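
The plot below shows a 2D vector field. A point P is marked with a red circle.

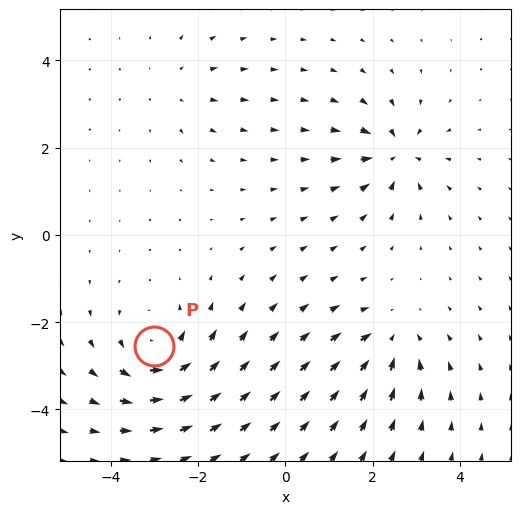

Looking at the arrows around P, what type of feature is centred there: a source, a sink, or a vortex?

At P (-3.0, -2.6) the arrows circulate counterclockwise. Divergence ≈0, curl about +5 — near-zero divergence with nonzero curl is a vortex.

vortex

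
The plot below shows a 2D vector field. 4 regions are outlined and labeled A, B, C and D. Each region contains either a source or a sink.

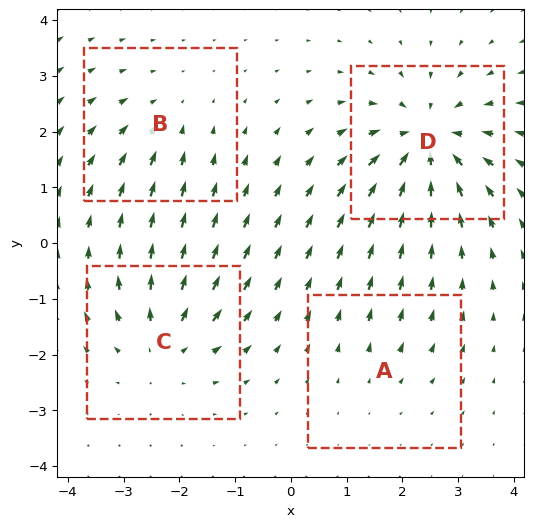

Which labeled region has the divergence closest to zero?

Divergence at each region's feature centre — A: about +2, B: about -3, C: about +5, D: about -7. Region A is closest to zero.

A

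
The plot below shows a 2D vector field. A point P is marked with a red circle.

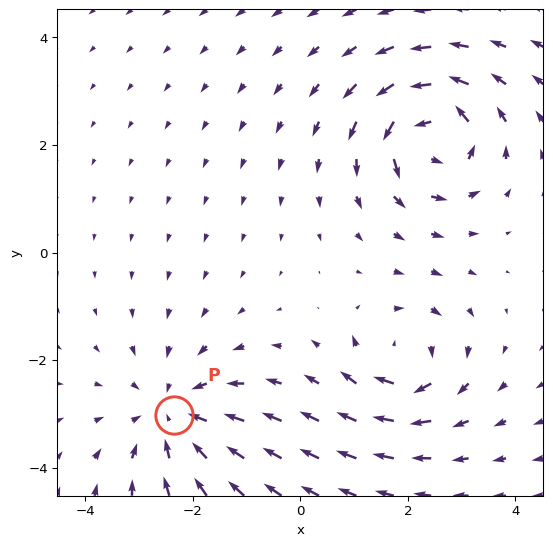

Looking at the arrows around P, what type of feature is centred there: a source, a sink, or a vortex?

At P (-2.4, -3.0) the arrows converge inward. Divergence about -4, curl ≈0 — negative divergence with near-zero curl is a sink.

sink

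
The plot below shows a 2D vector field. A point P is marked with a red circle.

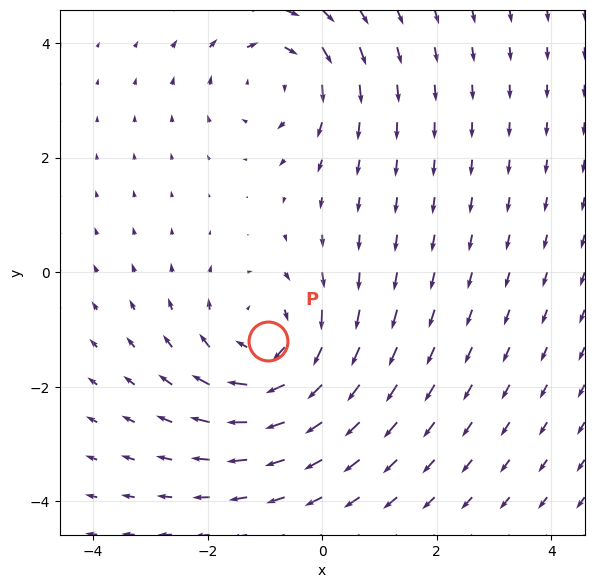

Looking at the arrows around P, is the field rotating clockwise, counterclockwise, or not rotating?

Near P at (-0.9, -1.2) the arrows circulate clockwise. The curl (z-component) there is about -4; negative curl means clockwise rotation.

clockwise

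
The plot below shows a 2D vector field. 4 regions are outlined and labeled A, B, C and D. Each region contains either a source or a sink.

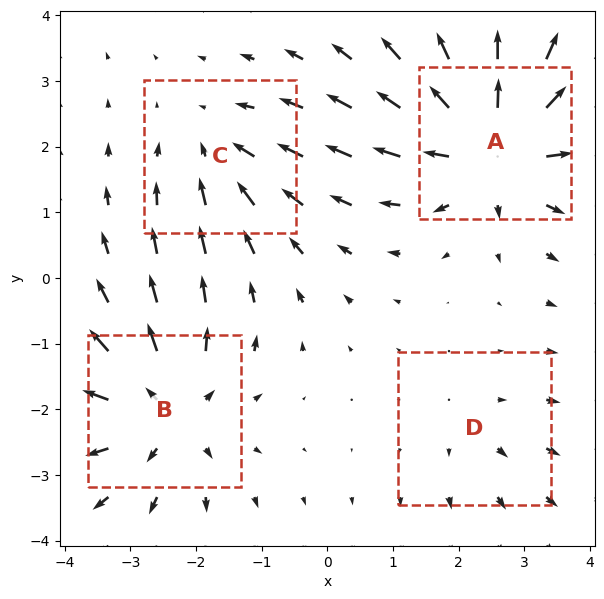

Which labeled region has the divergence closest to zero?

Divergence at each region's feature centre — A: about +6, B: about +5, C: about -3, D: about +2. Region D is closest to zero.

D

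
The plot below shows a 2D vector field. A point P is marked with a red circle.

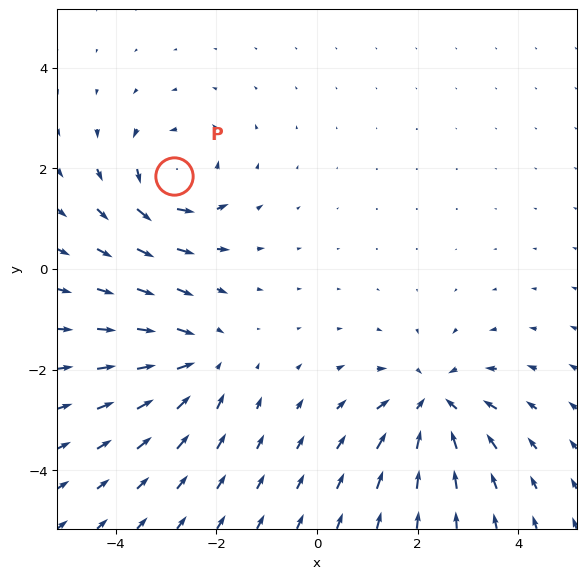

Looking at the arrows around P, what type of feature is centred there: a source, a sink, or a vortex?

At P (-2.8, 1.8) the arrows circulate counterclockwise. Divergence ≈0, curl about +5 — near-zero divergence with nonzero curl is a vortex.

vortex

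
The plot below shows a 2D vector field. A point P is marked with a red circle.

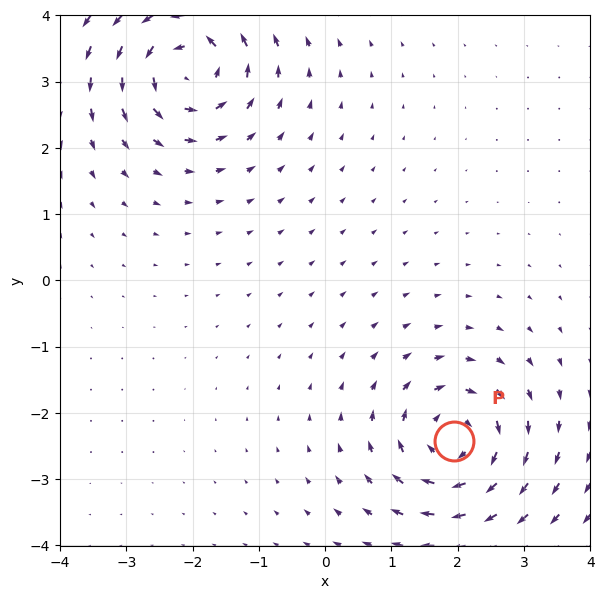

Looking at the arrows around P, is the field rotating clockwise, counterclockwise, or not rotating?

clockwise

Near P at (1.9, -2.4) the arrows circulate clockwise. The curl (z-component) there is about -5; negative curl means clockwise rotation.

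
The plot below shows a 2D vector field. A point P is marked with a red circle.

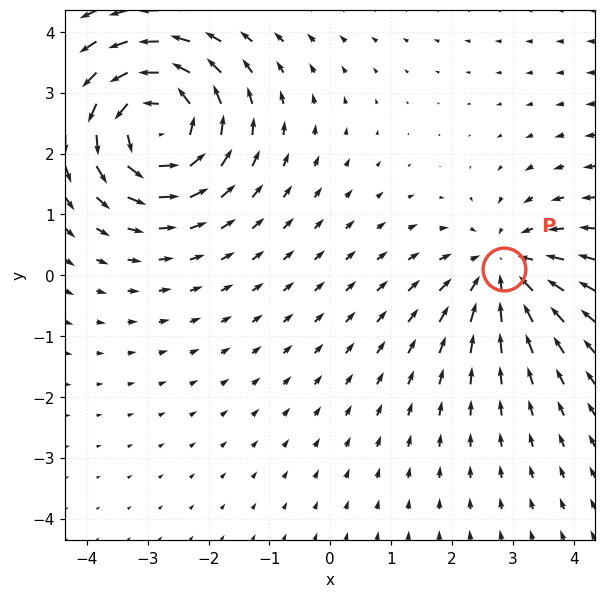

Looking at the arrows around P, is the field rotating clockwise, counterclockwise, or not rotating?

Near P at (2.9, 0.1) the arrows show no circulation. The curl there is ≈0.

not rotating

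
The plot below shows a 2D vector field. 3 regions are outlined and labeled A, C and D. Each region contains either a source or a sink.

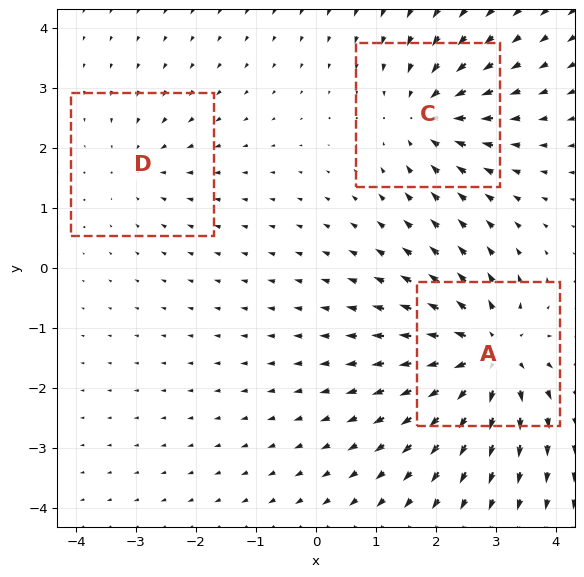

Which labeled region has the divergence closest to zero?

Divergence at each region's feature centre — A: about +5, C: about -4, D: about -2. Region D is closest to zero.

D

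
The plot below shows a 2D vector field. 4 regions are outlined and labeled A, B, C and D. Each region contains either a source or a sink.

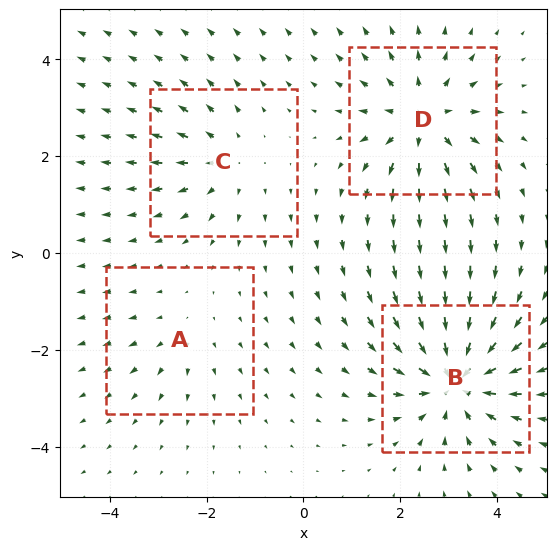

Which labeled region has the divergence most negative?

Divergence at each region's feature centre — A: about +2, B: about -6, C: about +3, D: about +5. Region B is most negative.

B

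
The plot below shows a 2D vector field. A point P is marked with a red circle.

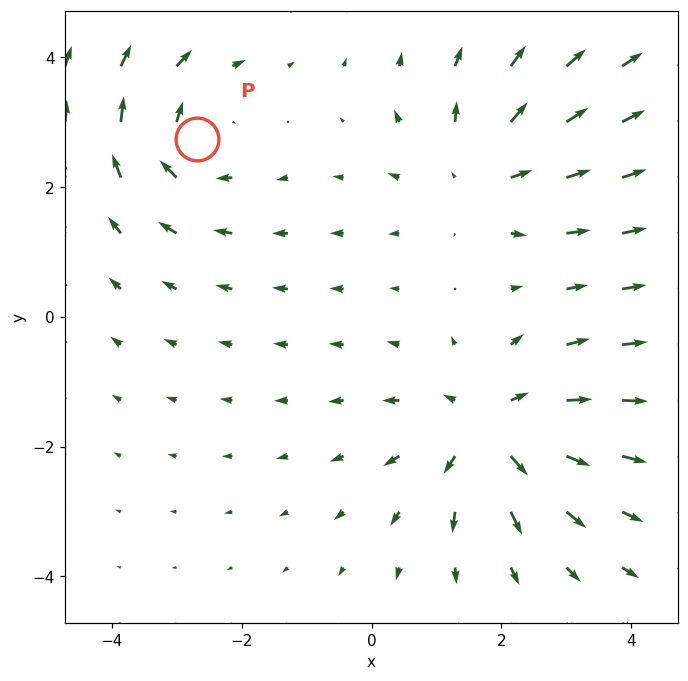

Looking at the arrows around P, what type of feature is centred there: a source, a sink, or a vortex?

At P (-2.7, 2.7) the arrows circulate clockwise. Divergence ≈0, curl about -3 — near-zero divergence with nonzero curl is a vortex.

vortex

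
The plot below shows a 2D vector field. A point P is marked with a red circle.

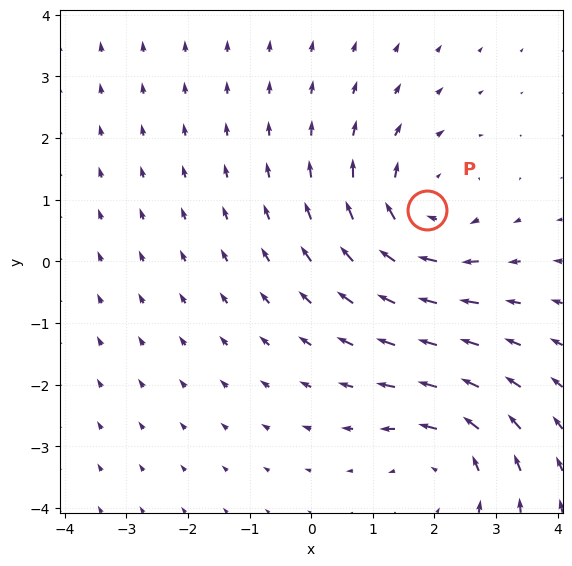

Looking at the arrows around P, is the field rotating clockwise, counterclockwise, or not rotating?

Near P at (1.9, 0.8) the arrows circulate clockwise. The curl (z-component) there is about -3; negative curl means clockwise rotation.

clockwise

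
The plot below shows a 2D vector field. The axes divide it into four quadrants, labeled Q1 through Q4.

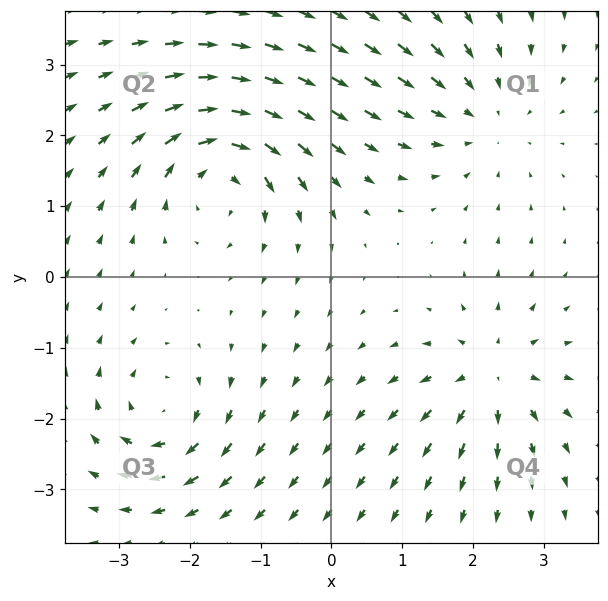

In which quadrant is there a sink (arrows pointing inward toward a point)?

The sink sits at approximately (2.1, 2.3), which lies in quadrant Q1. The divergence there is about -4, negative as expected for a sink.

Q1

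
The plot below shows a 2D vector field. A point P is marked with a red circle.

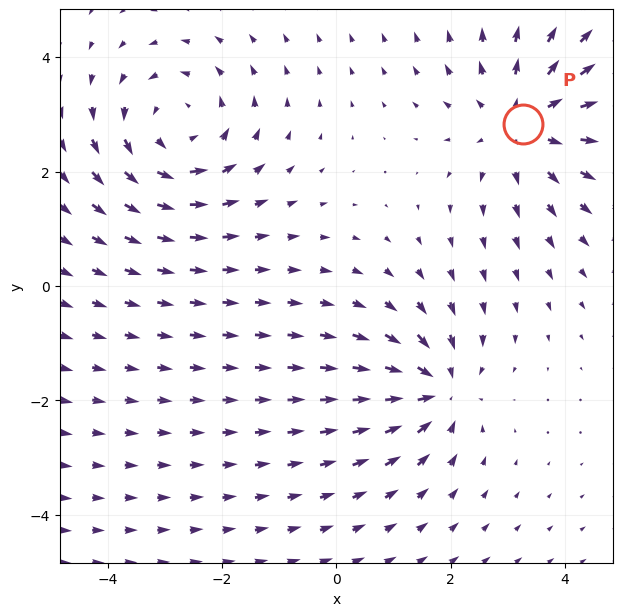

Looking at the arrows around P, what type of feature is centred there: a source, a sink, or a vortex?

source

At P (3.3, 2.8) the arrows spread outward. Divergence about +4, curl ≈0 — positive divergence with near-zero curl is a source.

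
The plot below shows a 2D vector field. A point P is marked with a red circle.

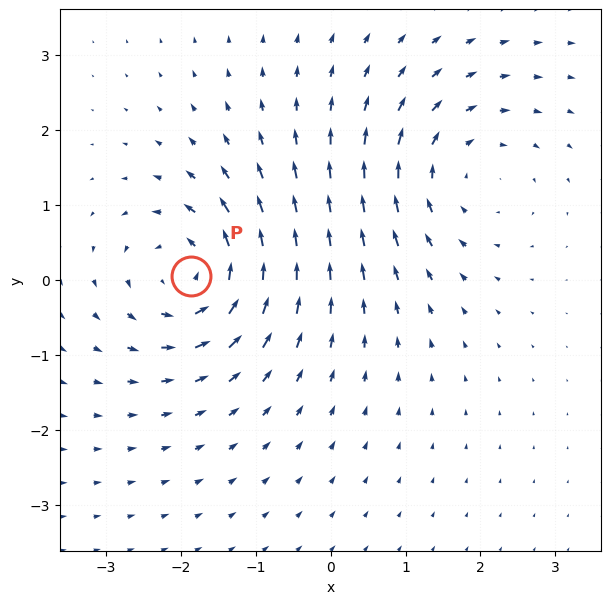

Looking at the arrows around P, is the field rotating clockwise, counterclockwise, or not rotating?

Near P at (-1.9, 0.1) the arrows circulate counterclockwise. The curl (z-component) there is about +5; positive curl means counterclockwise rotation.

counterclockwise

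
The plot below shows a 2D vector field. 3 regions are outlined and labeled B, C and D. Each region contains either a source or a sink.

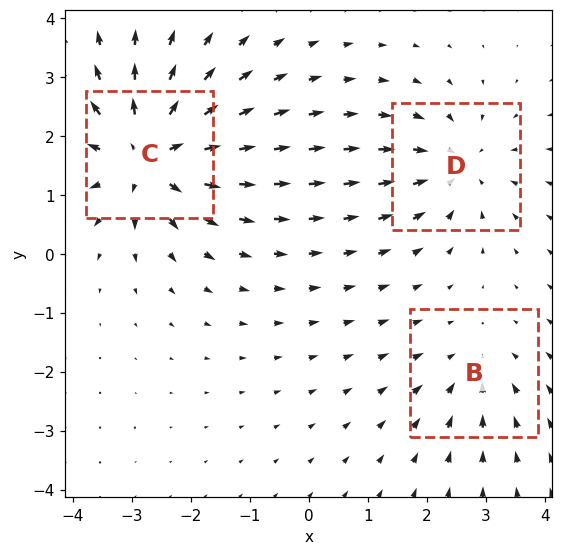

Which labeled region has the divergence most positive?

Divergence at each region's feature centre — B: about -2, C: about +5, D: about -3. Region C is most positive.

C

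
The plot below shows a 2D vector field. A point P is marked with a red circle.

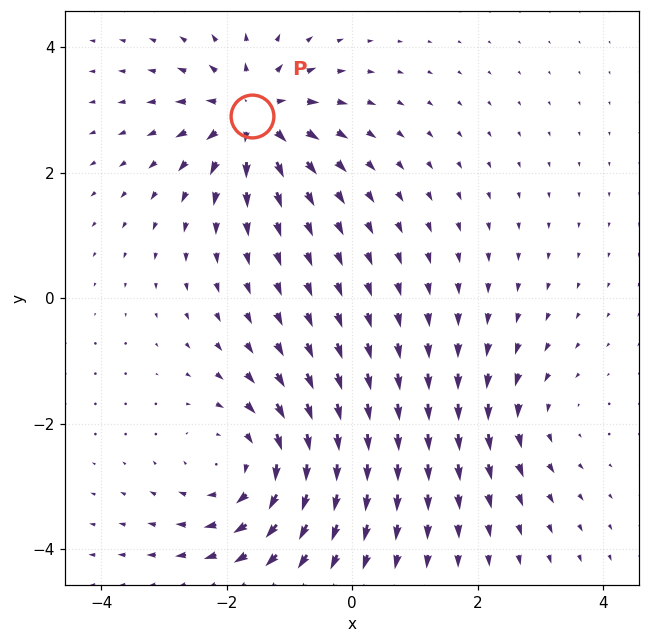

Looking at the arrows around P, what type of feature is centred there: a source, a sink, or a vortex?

source

At P (-1.6, 2.9) the arrows spread outward. Divergence about +6, curl ≈0 — positive divergence with near-zero curl is a source.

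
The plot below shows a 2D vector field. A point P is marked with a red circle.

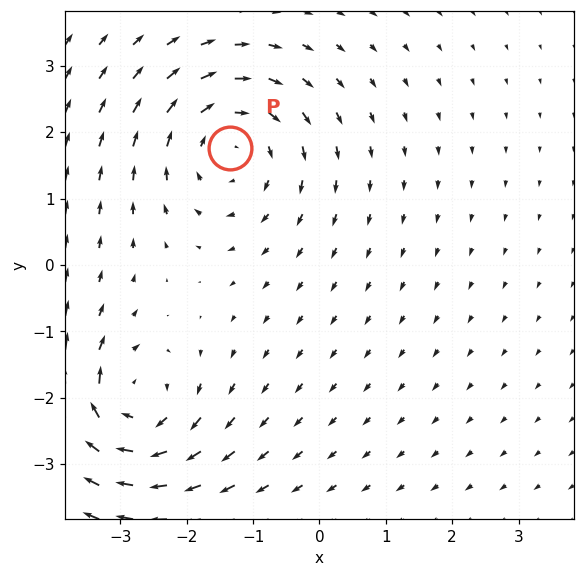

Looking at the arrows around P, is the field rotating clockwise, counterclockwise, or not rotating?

clockwise

Near P at (-1.4, 1.8) the arrows circulate clockwise. The curl (z-component) there is about -3; negative curl means clockwise rotation.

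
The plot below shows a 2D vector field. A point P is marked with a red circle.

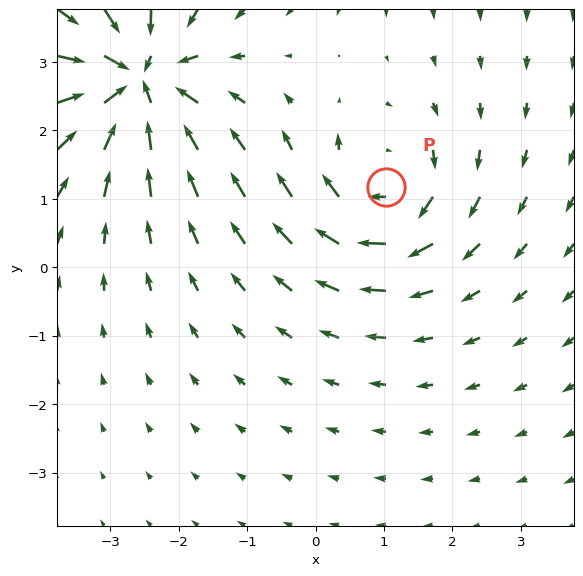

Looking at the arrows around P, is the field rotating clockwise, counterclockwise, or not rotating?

clockwise

Near P at (1.0, 1.2) the arrows circulate clockwise. The curl (z-component) there is about -4; negative curl means clockwise rotation.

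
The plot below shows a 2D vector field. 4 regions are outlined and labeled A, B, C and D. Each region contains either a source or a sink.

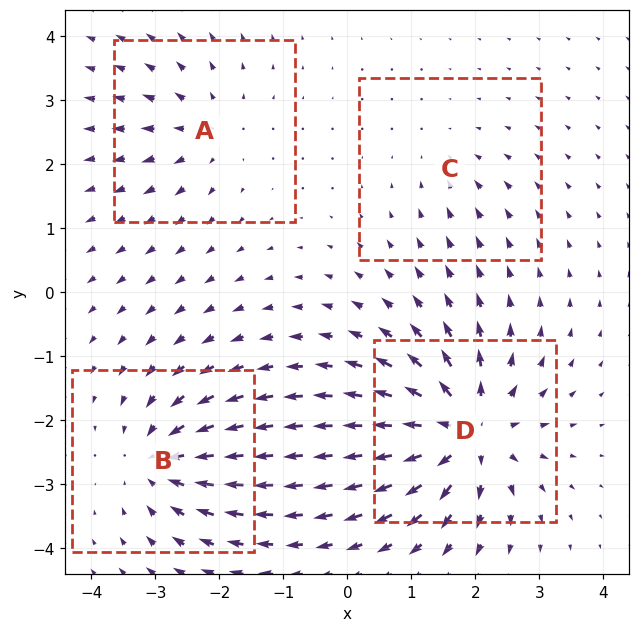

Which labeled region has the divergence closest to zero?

Divergence at each region's feature centre — A: about +4, B: about -6, C: about -2, D: about +8. Region C is closest to zero.

C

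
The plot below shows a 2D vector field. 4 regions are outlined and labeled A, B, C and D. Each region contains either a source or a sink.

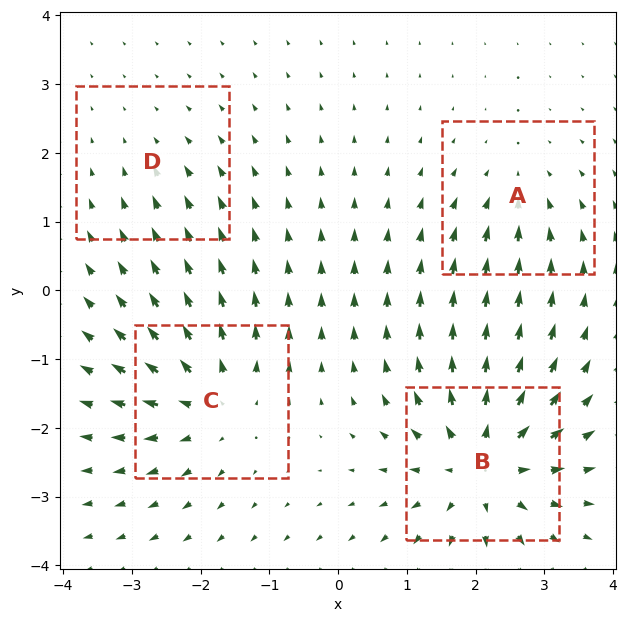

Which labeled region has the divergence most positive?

B

Divergence at each region's feature centre — A: about -3, B: about +8, C: about +6, D: about -2. Region B is most positive.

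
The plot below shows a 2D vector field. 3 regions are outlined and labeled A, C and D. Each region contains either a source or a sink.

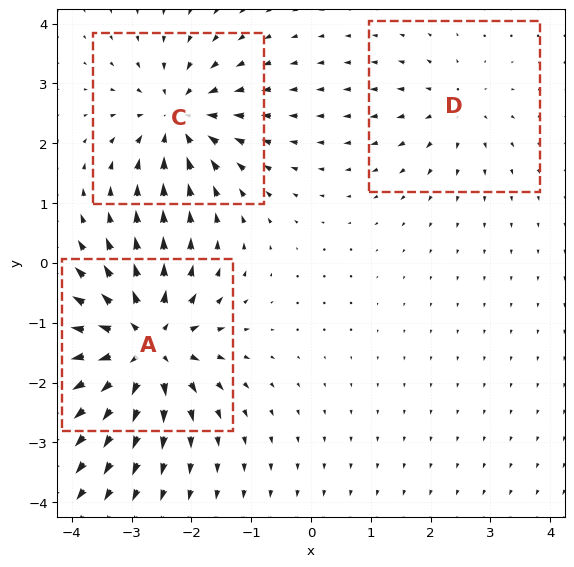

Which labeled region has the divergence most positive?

Divergence at each region's feature centre — A: about +6, C: about -4, D: about +2. Region A is most positive.

A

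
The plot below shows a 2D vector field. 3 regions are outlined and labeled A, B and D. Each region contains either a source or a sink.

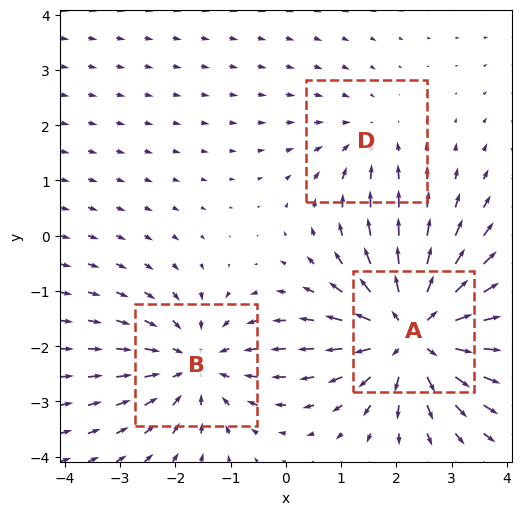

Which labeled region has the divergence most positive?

Divergence at each region's feature centre — A: about +5, B: about -3, D: about -2. Region A is most positive.

A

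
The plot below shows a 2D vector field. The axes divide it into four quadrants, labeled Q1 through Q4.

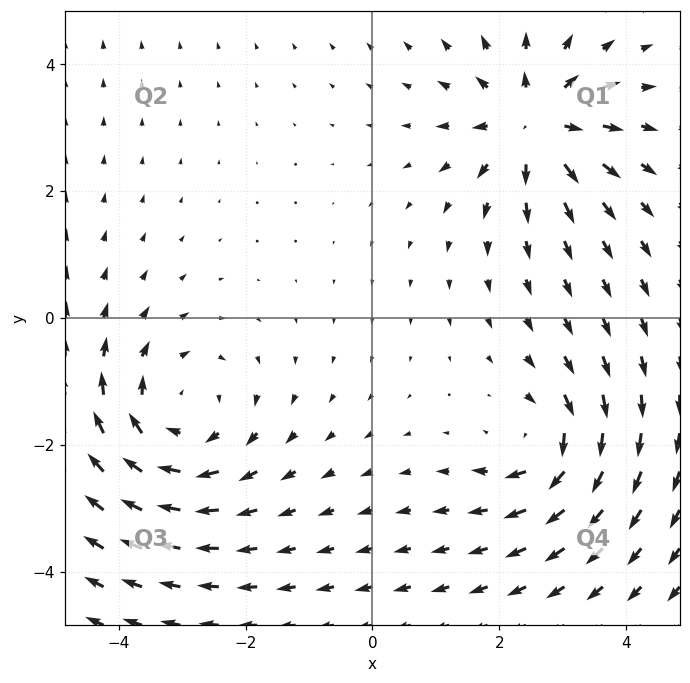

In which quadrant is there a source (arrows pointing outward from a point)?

Q1

The source sits at approximately (2.6, 3.1), which lies in quadrant Q1. The divergence there is about +5, positive as expected for a source.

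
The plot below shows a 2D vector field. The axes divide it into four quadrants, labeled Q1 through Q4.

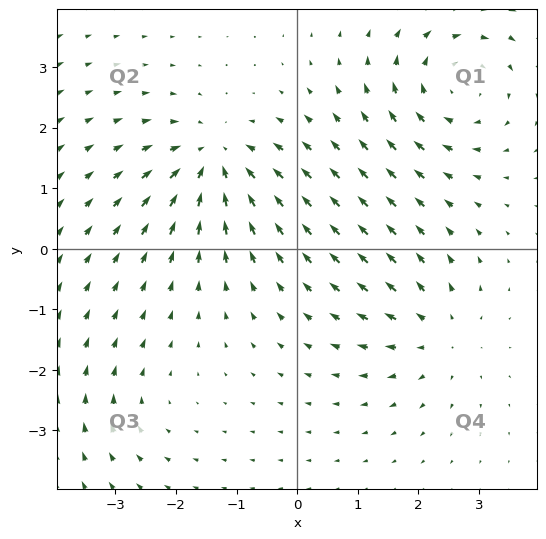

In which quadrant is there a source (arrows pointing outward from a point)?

Q4

The source sits at approximately (2.3, -1.4), which lies in quadrant Q4. The divergence there is about +4, positive as expected for a source.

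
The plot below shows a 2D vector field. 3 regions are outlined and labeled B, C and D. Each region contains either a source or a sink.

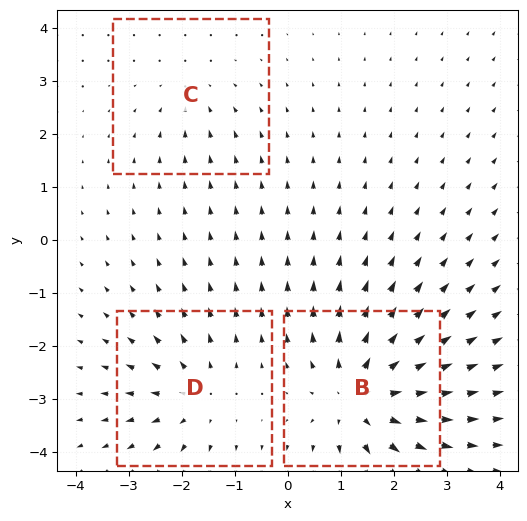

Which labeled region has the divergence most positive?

B

Divergence at each region's feature centre — B: about +5, C: about -2, D: about +3. Region B is most positive.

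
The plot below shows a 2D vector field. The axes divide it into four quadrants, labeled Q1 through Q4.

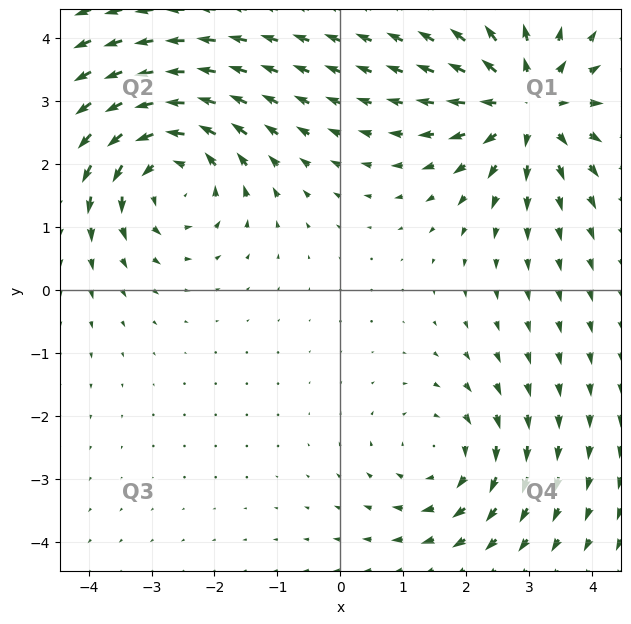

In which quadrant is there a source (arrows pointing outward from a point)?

The source sits at approximately (3.0, 3.0), which lies in quadrant Q1. The divergence there is about +5, positive as expected for a source.

Q1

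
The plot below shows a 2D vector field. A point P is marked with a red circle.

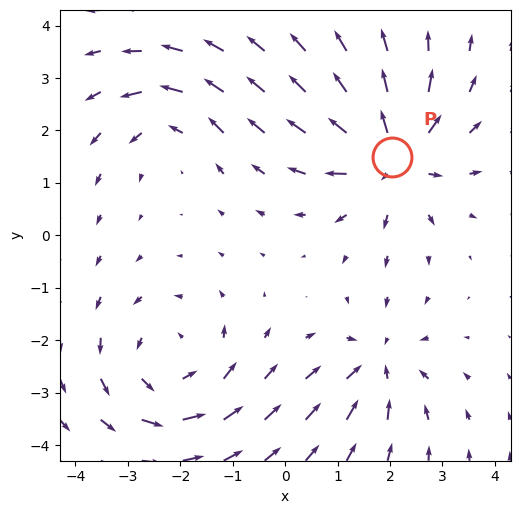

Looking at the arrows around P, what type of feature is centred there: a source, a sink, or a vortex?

At P (2.0, 1.5) the arrows spread outward. Divergence about +6, curl ≈0 — positive divergence with near-zero curl is a source.

source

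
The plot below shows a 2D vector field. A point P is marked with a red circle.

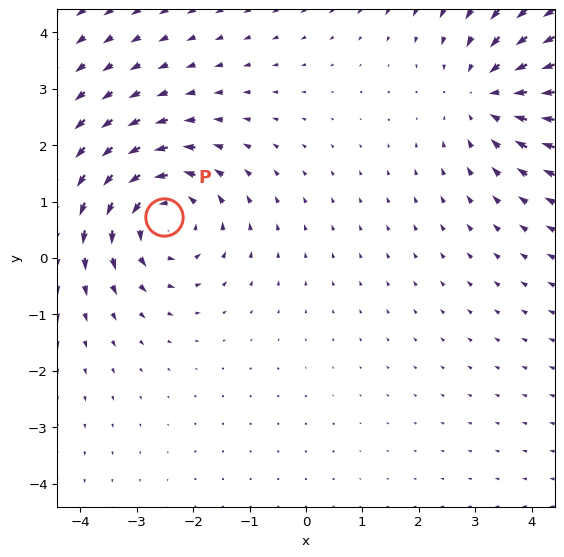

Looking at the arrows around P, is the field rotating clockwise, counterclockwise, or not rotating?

counterclockwise

Near P at (-2.5, 0.7) the arrows circulate counterclockwise. The curl (z-component) there is about +4; positive curl means counterclockwise rotation.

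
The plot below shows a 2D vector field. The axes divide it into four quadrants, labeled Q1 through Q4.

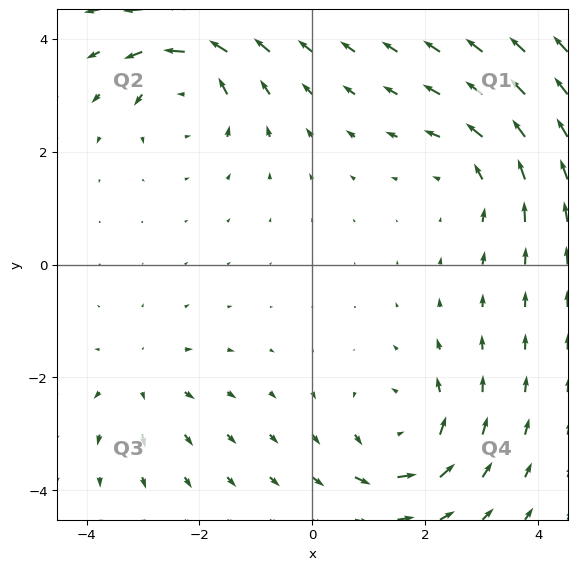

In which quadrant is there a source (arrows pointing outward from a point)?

Q3

The source sits at approximately (-3.0, -2.0), which lies in quadrant Q3. The divergence there is about +3, positive as expected for a source.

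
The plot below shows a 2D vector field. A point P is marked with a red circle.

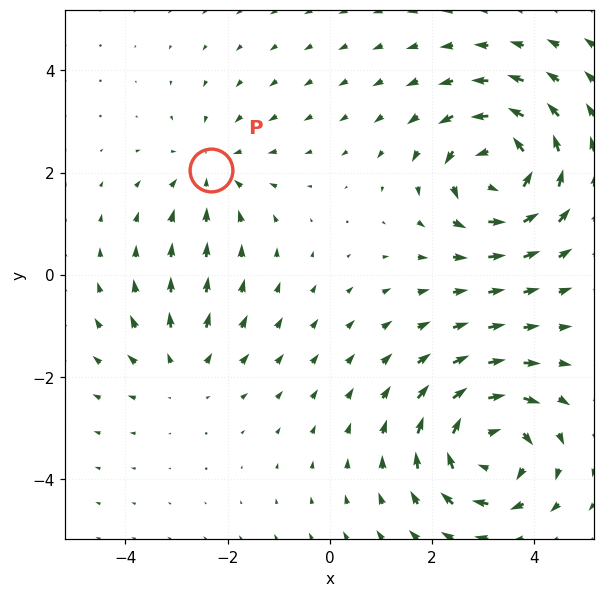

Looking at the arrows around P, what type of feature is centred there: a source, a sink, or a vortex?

sink

At P (-2.3, 2.0) the arrows converge inward. Divergence about -3, curl ≈0 — negative divergence with near-zero curl is a sink.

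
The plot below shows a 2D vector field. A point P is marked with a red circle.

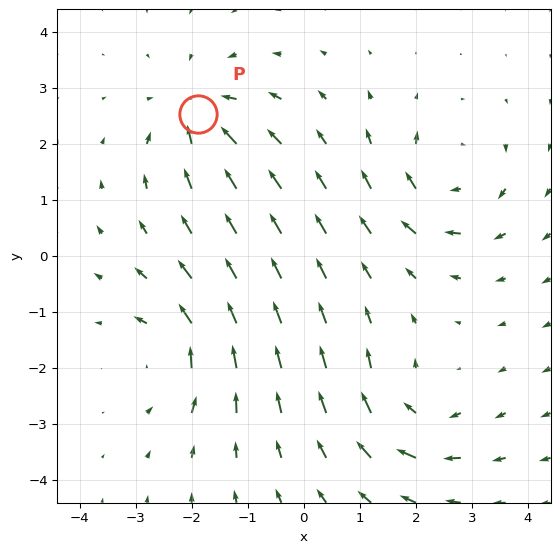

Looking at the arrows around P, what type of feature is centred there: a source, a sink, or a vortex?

sink

At P (-1.9, 2.5) the arrows converge inward. Divergence about -6, curl ≈0 — negative divergence with near-zero curl is a sink.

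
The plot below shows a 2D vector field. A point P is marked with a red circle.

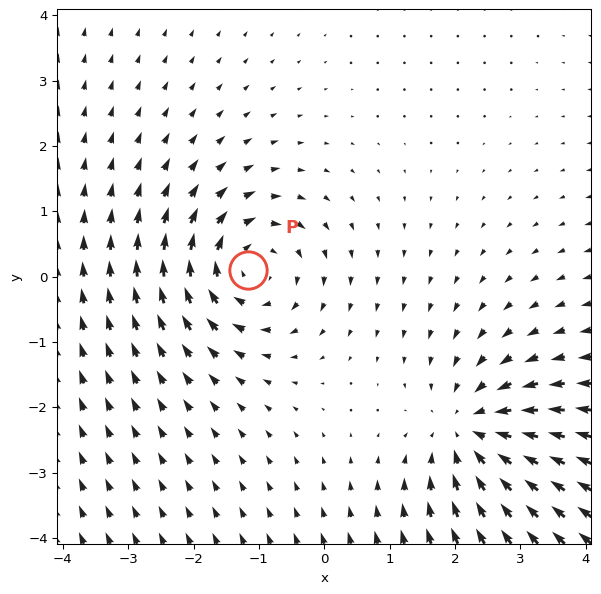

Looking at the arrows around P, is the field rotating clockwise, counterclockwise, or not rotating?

Near P at (-1.2, 0.1) the arrows circulate clockwise. The curl (z-component) there is about -3; negative curl means clockwise rotation.

clockwise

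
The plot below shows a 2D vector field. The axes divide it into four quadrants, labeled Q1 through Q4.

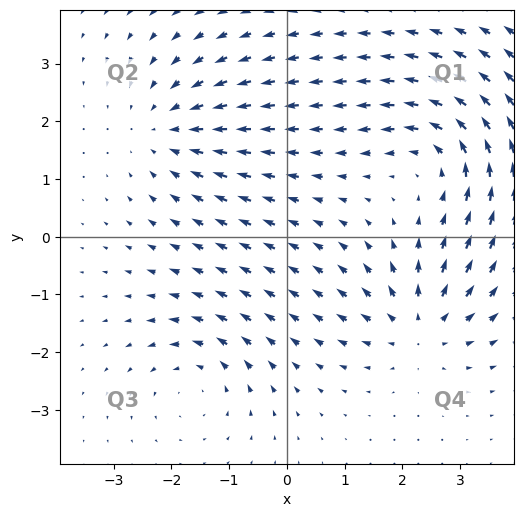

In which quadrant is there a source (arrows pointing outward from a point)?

Q4

The source sits at approximately (2.3, -1.5), which lies in quadrant Q4. The divergence there is about +4, positive as expected for a source.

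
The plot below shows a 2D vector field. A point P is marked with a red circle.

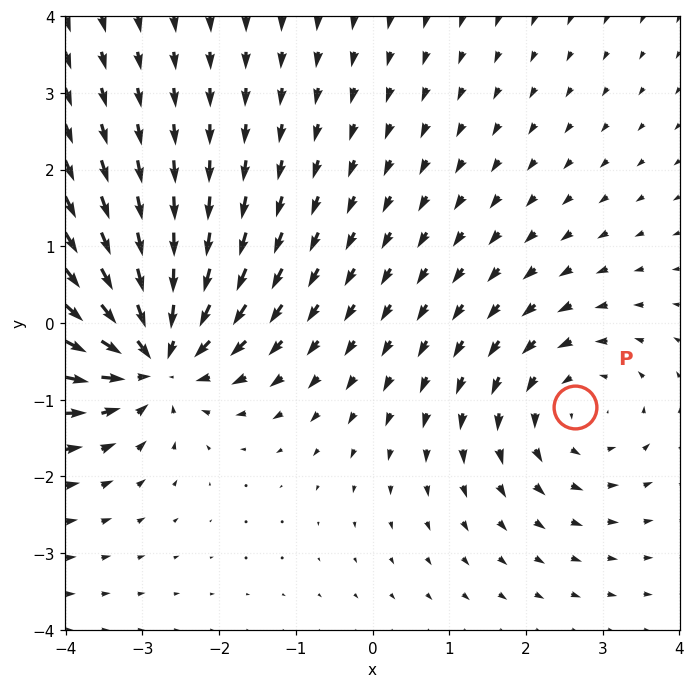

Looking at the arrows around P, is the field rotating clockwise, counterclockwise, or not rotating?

counterclockwise

Near P at (2.6, -1.1) the arrows circulate counterclockwise. The curl (z-component) there is about +2; positive curl means counterclockwise rotation.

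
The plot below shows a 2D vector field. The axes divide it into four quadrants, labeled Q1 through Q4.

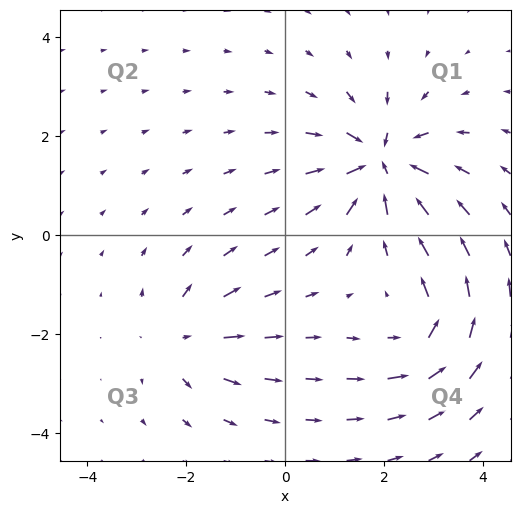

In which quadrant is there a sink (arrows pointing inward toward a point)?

The sink sits at approximately (1.9, 1.5), which lies in quadrant Q1. The divergence there is about -5, negative as expected for a sink.

Q1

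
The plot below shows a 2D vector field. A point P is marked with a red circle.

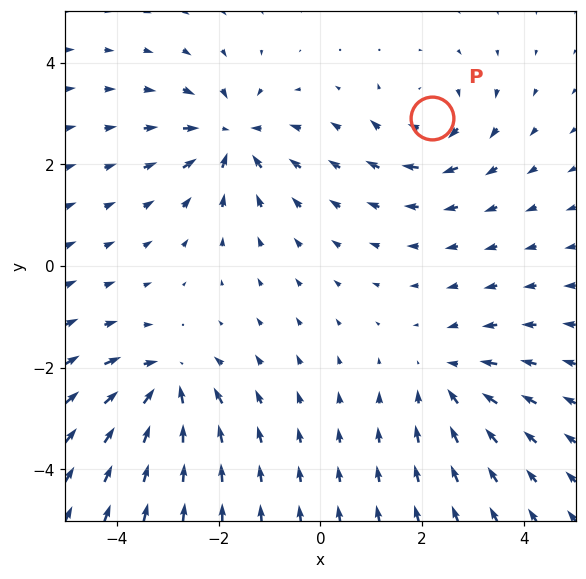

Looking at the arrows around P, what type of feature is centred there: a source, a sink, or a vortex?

At P (2.2, 2.9) the arrows circulate clockwise. Divergence ≈0, curl about -5 — near-zero divergence with nonzero curl is a vortex.

vortex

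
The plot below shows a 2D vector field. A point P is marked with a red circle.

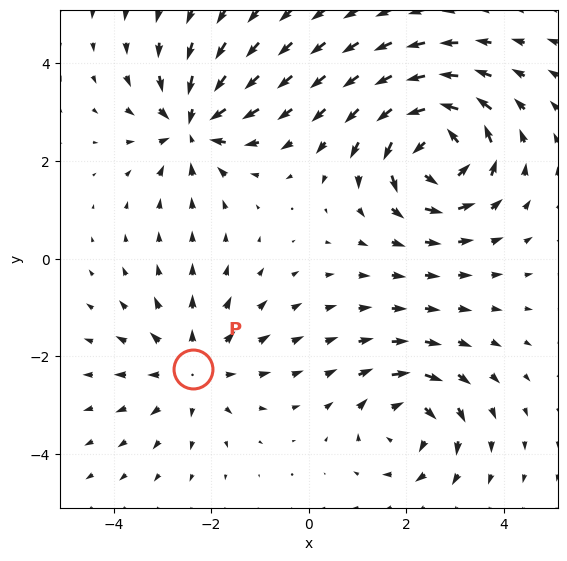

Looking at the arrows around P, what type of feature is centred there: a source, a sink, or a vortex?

source

At P (-2.4, -2.3) the arrows spread outward. Divergence about +3, curl ≈0 — positive divergence with near-zero curl is a source.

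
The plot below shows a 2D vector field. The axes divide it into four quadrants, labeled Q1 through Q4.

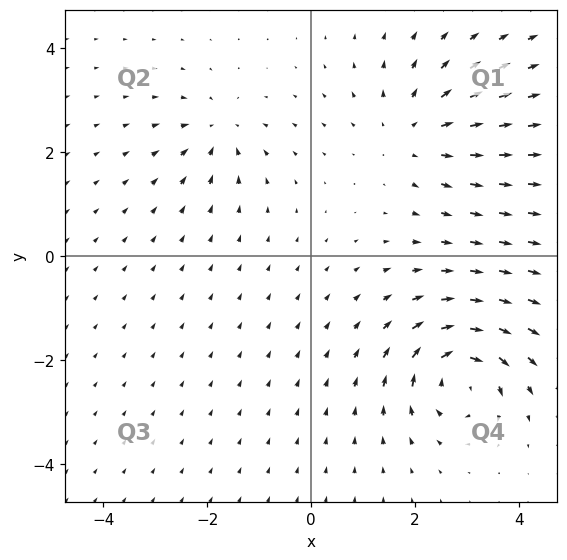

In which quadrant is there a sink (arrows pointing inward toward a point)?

The sink sits at approximately (-1.8, 2.4), which lies in quadrant Q2. The divergence there is about -4, negative as expected for a sink.

Q2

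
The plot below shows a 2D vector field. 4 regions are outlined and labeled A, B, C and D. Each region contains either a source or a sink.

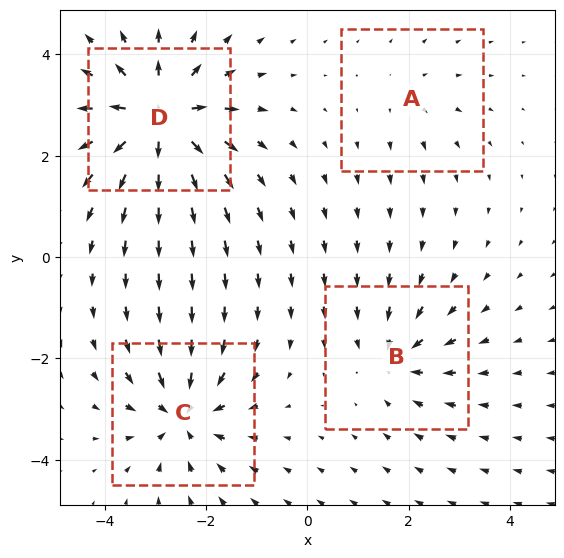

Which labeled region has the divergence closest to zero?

Divergence at each region's feature centre — A: about +2, B: about -4, C: about -6, D: about +8. Region A is closest to zero.

A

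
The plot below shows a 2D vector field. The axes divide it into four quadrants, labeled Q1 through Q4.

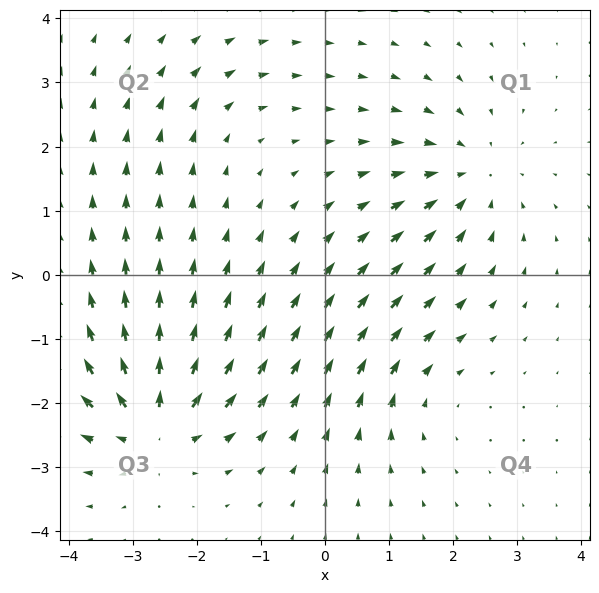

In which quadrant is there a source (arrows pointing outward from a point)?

Q3

The source sits at approximately (-2.7, -2.4), which lies in quadrant Q3. The divergence there is about +6, positive as expected for a source.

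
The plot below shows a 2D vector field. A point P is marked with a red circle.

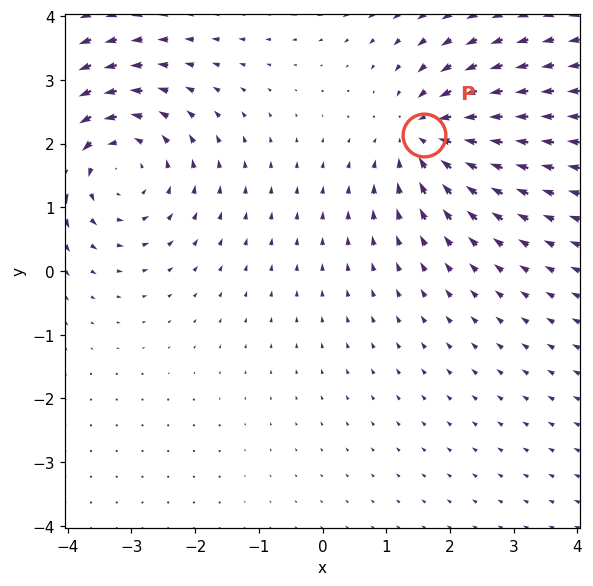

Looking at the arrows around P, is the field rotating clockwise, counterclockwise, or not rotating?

Near P at (1.6, 2.1) the arrows show no circulation. The curl there is ≈0.

not rotating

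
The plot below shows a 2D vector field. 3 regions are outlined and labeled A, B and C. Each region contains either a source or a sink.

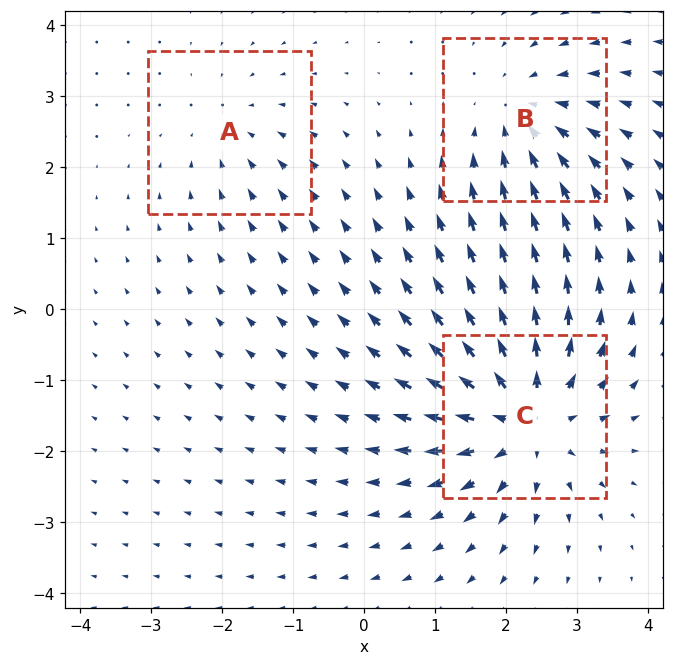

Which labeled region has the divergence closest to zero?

A

Divergence at each region's feature centre — A: about -2, B: about -3, C: about +5. Region A is closest to zero.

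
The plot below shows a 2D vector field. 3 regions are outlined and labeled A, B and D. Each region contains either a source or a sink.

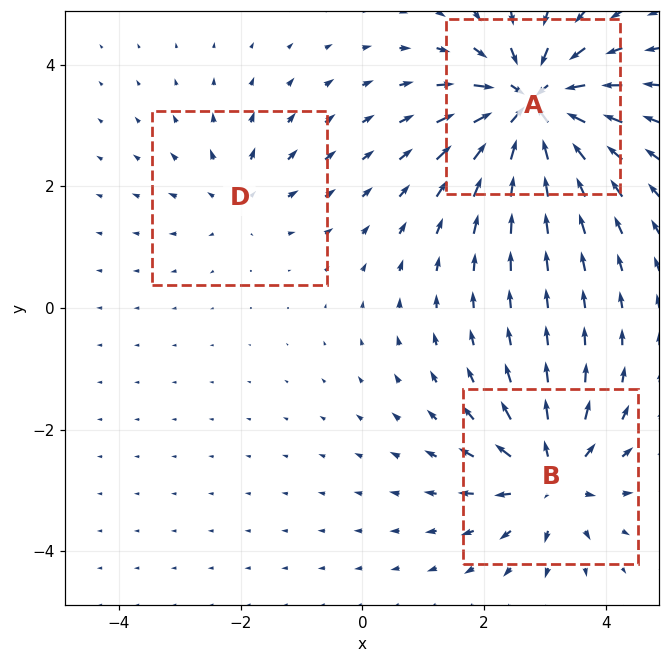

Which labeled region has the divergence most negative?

Divergence at each region's feature centre — A: about -6, B: about +4, D: about +2. Region A is most negative.

A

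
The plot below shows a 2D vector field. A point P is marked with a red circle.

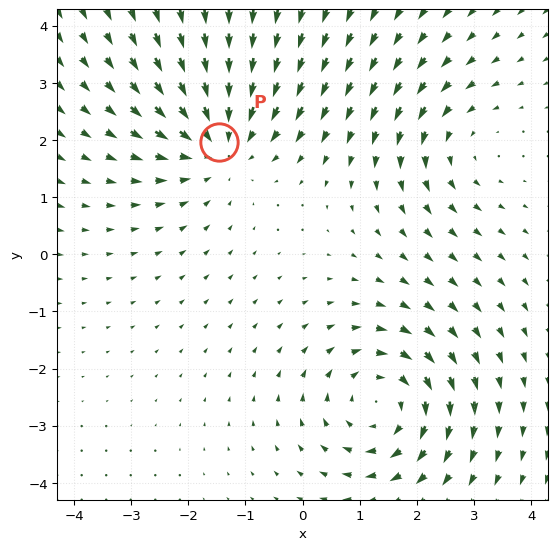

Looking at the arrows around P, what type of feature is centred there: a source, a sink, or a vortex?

sink

At P (-1.5, 2.0) the arrows converge inward. Divergence about -4, curl ≈0 — negative divergence with near-zero curl is a sink.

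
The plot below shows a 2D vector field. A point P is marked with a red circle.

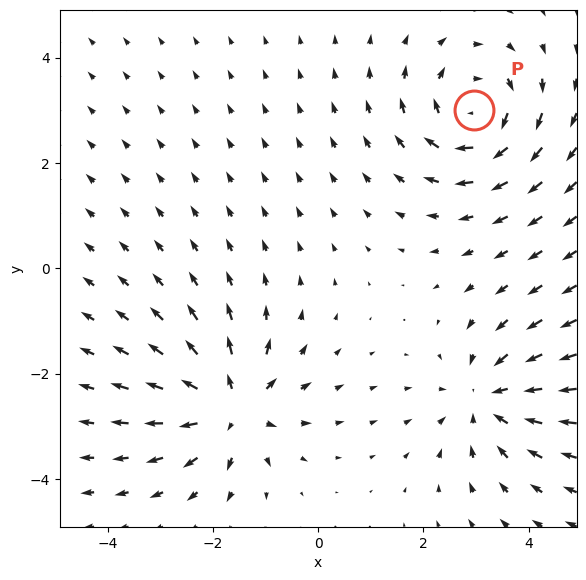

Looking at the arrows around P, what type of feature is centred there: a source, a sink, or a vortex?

vortex

At P (3.0, 3.0) the arrows circulate clockwise. Divergence ≈0, curl about -4 — near-zero divergence with nonzero curl is a vortex.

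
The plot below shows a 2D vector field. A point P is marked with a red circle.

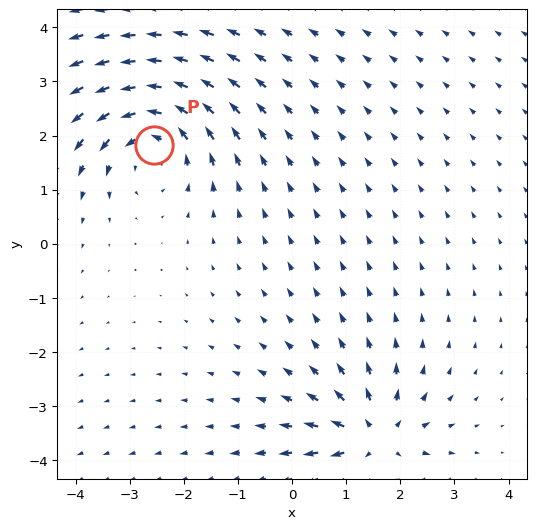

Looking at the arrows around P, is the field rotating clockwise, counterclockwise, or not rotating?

counterclockwise

Near P at (-2.6, 1.8) the arrows circulate counterclockwise. The curl (z-component) there is about +4; positive curl means counterclockwise rotation.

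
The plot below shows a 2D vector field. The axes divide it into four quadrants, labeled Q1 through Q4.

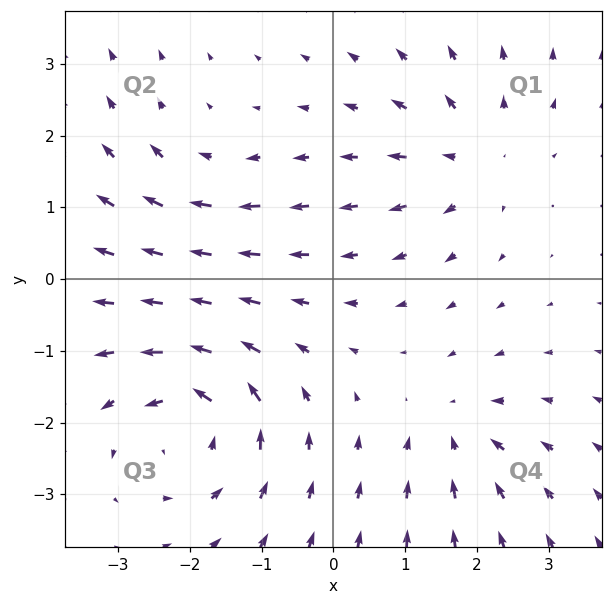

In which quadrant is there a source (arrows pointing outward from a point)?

The source sits at approximately (2.0, 1.7), which lies in quadrant Q1. The divergence there is about +4, positive as expected for a source.

Q1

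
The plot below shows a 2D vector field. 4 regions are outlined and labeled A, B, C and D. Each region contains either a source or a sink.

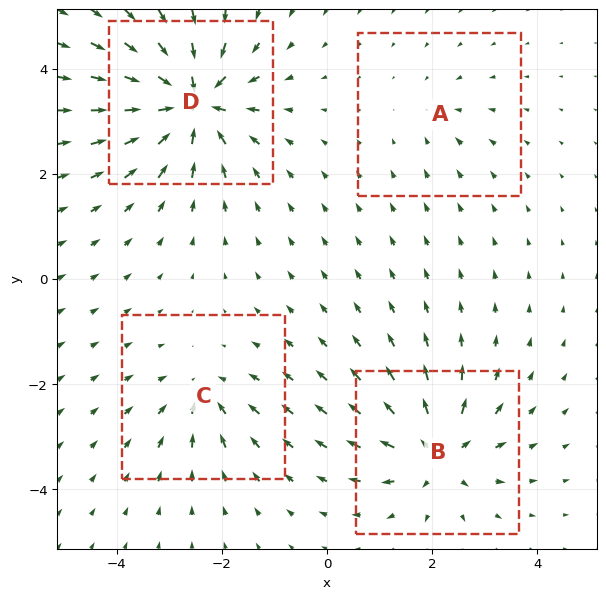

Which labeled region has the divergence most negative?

Divergence at each region's feature centre — A: about -2, B: about +6, C: about -4, D: about -9. Region D is most negative.

D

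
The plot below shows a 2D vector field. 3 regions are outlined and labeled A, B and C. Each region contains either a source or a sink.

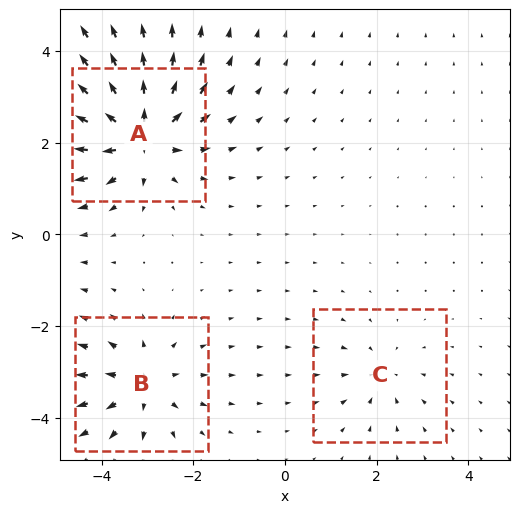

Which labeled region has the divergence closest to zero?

C

Divergence at each region's feature centre — A: about +6, B: about +4, C: about -2. Region C is closest to zero.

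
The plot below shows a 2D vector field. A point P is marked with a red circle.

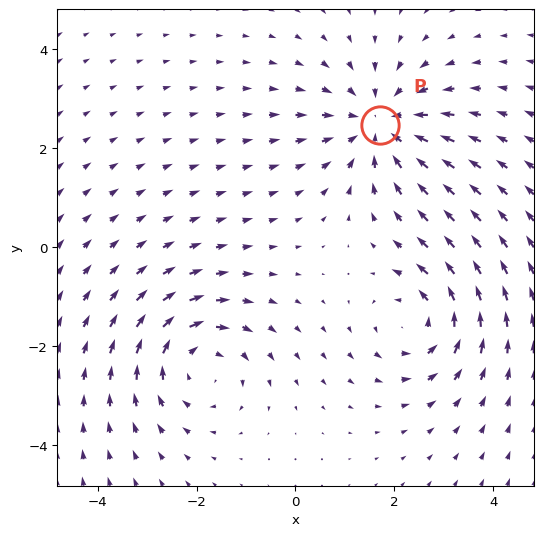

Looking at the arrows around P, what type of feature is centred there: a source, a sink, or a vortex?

sink

At P (1.7, 2.5) the arrows converge inward. Divergence about -3, curl ≈0 — negative divergence with near-zero curl is a sink.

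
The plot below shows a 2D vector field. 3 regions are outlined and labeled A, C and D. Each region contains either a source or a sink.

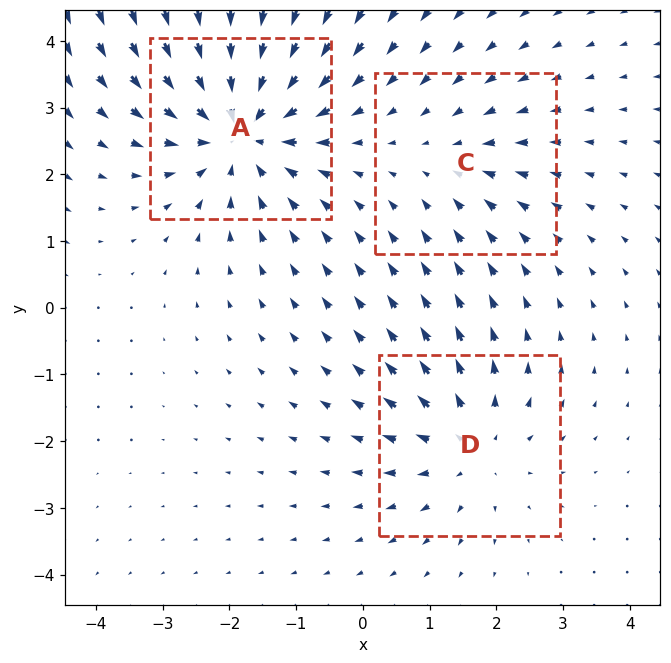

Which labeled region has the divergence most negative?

A

Divergence at each region's feature centre — A: about -5, C: about -2, D: about +3. Region A is most negative.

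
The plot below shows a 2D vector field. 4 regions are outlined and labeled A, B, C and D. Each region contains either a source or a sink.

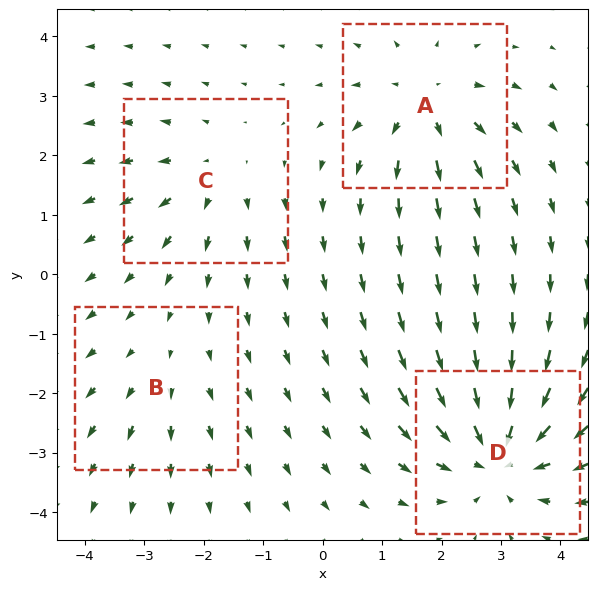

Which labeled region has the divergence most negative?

Divergence at each region's feature centre — A: about +5, B: about +2, C: about +3, D: about -7. Region D is most negative.

D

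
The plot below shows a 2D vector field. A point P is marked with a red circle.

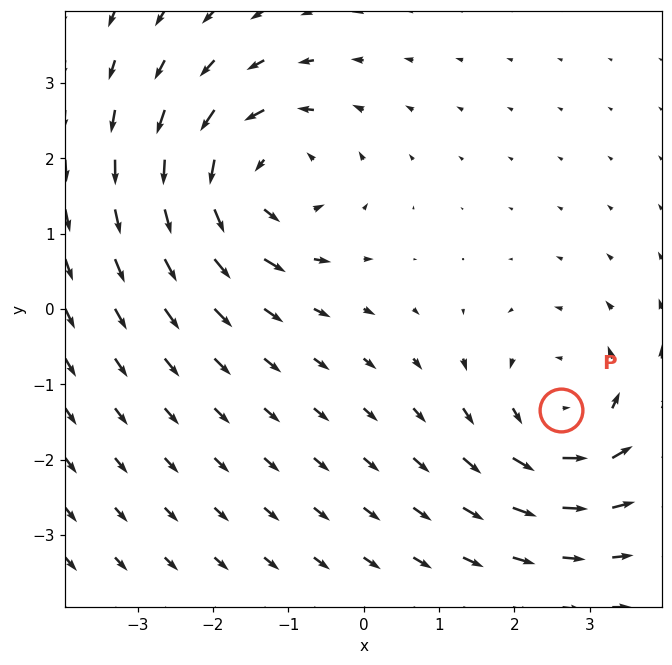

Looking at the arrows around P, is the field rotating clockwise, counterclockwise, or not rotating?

counterclockwise

Near P at (2.6, -1.3) the arrows circulate counterclockwise. The curl (z-component) there is about +3; positive curl means counterclockwise rotation.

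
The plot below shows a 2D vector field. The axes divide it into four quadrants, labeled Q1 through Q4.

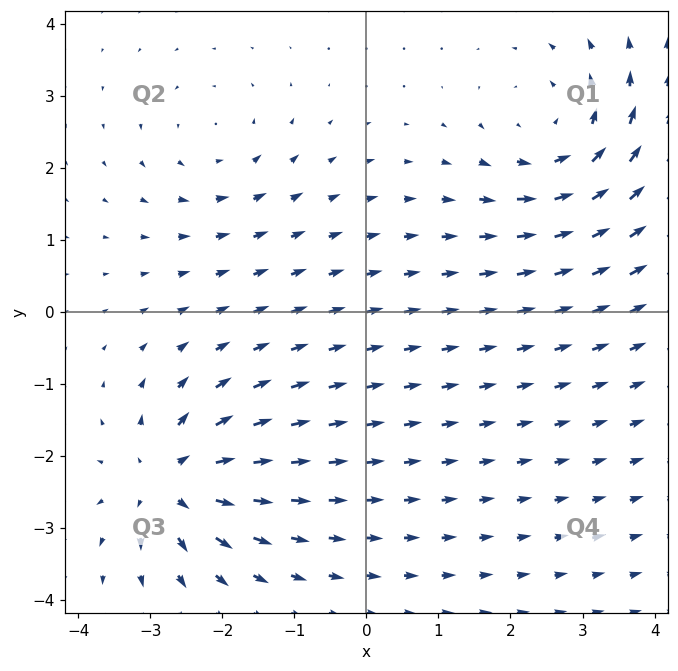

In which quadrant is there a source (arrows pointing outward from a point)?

Q3

The source sits at approximately (-2.7, -2.3), which lies in quadrant Q3. The divergence there is about +6, positive as expected for a source.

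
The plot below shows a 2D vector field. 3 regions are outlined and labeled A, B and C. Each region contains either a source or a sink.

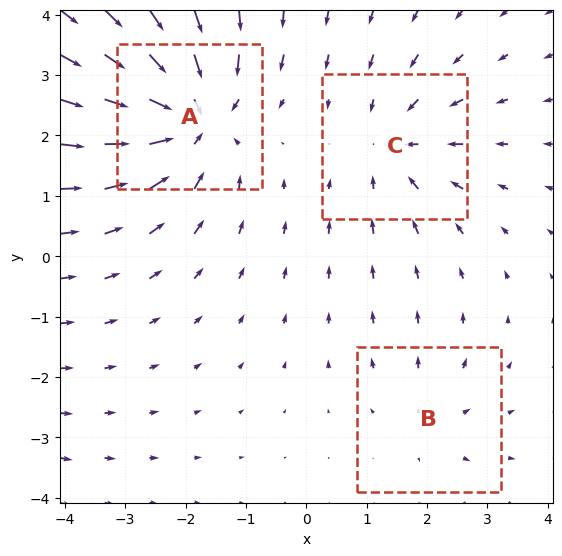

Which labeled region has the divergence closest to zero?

Divergence at each region's feature centre — A: about -5, B: about +2, C: about -3. Region B is closest to zero.

B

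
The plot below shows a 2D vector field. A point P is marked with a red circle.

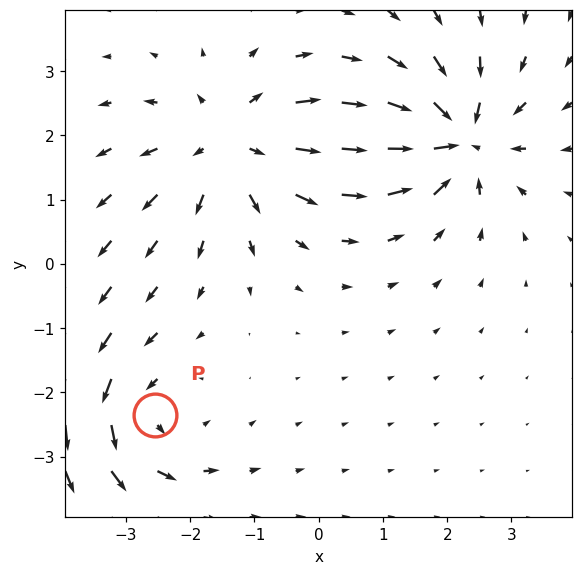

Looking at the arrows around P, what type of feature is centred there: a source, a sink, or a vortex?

vortex

At P (-2.5, -2.4) the arrows circulate counterclockwise. Divergence ≈0, curl about +3 — near-zero divergence with nonzero curl is a vortex.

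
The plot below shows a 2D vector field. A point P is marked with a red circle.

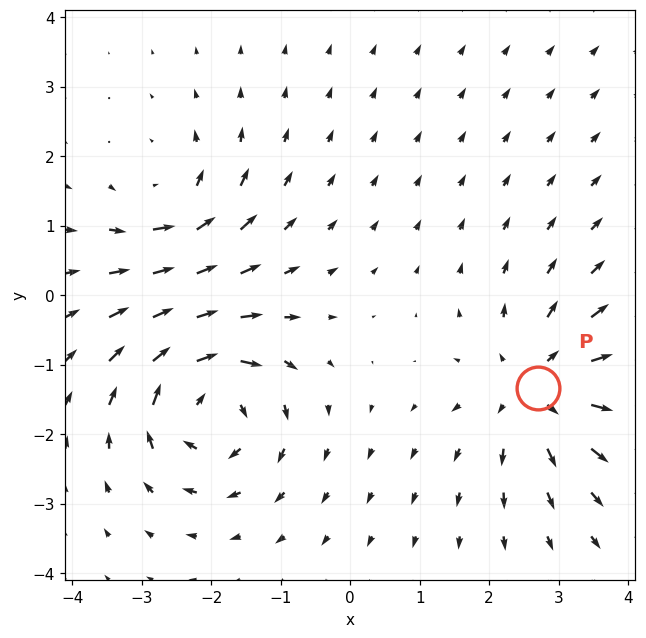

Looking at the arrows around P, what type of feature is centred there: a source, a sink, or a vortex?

source

At P (2.7, -1.3) the arrows spread outward. Divergence about +4, curl ≈0 — positive divergence with near-zero curl is a source.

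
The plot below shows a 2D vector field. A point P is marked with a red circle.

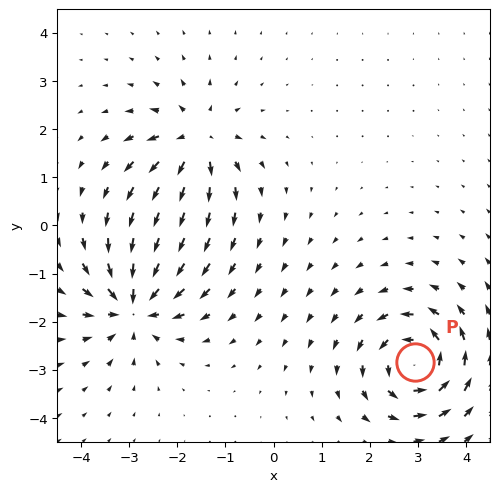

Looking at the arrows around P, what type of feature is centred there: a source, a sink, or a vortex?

vortex

At P (2.9, -2.8) the arrows circulate counterclockwise. Divergence ≈0, curl about +7 — near-zero divergence with nonzero curl is a vortex.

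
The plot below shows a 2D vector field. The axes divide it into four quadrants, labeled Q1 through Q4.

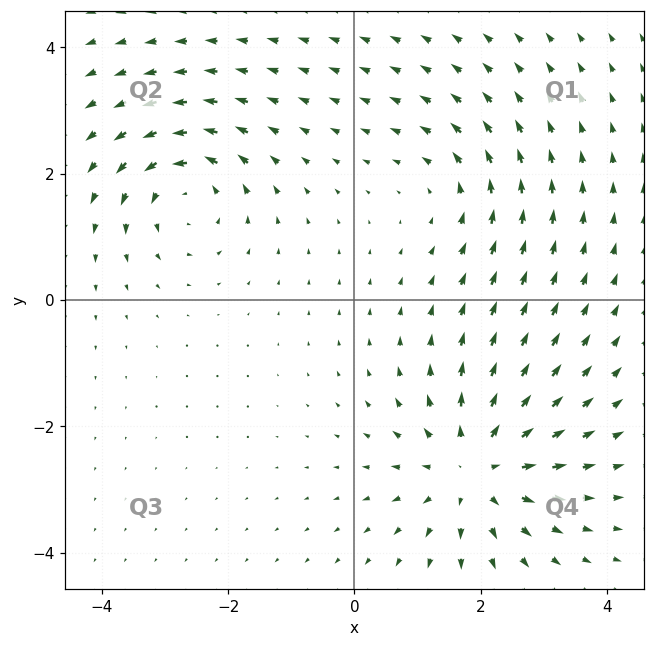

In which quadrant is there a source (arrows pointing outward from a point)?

Q4

The source sits at approximately (1.9, -2.7), which lies in quadrant Q4. The divergence there is about +4, positive as expected for a source.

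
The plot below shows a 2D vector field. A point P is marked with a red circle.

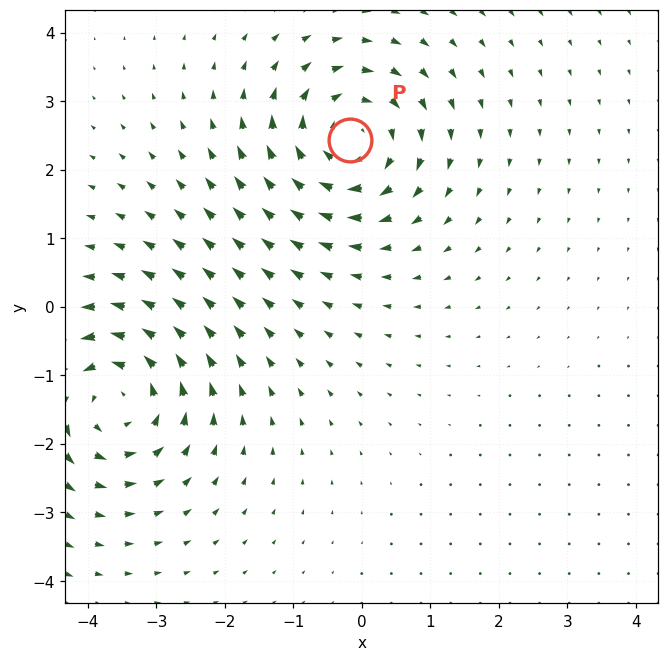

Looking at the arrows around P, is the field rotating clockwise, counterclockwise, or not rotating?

clockwise

Near P at (-0.2, 2.4) the arrows circulate clockwise. The curl (z-component) there is about -4; negative curl means clockwise rotation.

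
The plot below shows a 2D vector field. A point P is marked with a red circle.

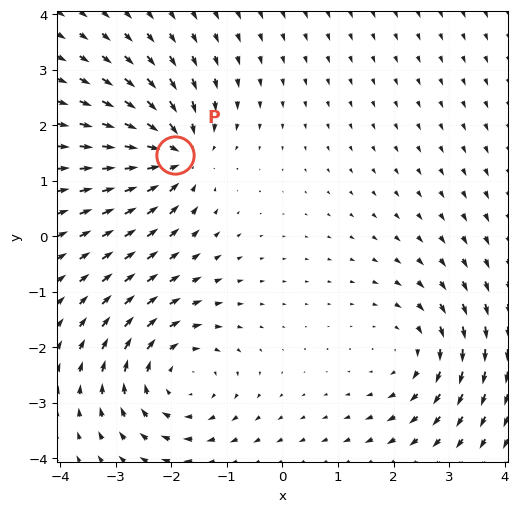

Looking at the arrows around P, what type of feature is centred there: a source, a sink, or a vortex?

At P (-1.9, 1.5) the arrows converge inward. Divergence about -5, curl ≈0 — negative divergence with near-zero curl is a sink.

sink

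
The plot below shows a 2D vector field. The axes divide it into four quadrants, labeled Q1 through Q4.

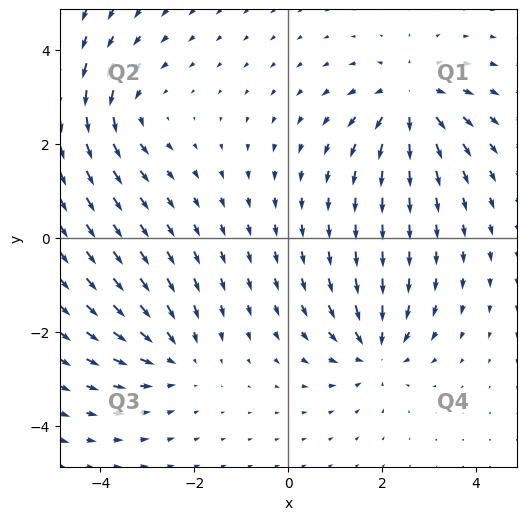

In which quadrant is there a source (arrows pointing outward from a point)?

The source sits at approximately (2.6, 2.9), which lies in quadrant Q1. The divergence there is about +5, positive as expected for a source.

Q1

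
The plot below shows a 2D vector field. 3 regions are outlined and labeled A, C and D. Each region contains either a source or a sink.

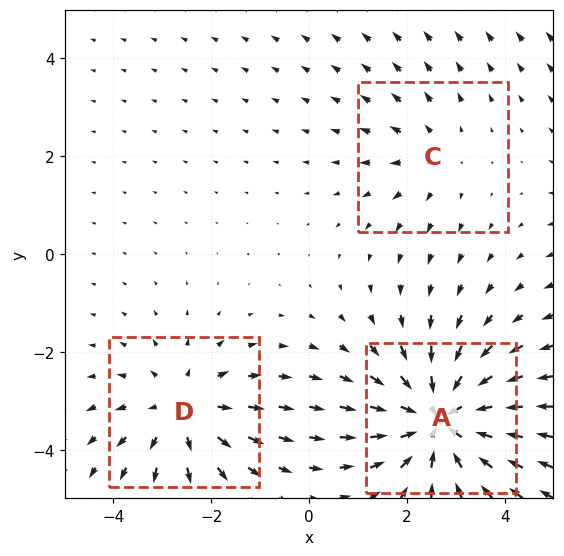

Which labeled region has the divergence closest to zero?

Divergence at each region's feature centre — A: about -4, C: about +2, D: about +3. Region C is closest to zero.

C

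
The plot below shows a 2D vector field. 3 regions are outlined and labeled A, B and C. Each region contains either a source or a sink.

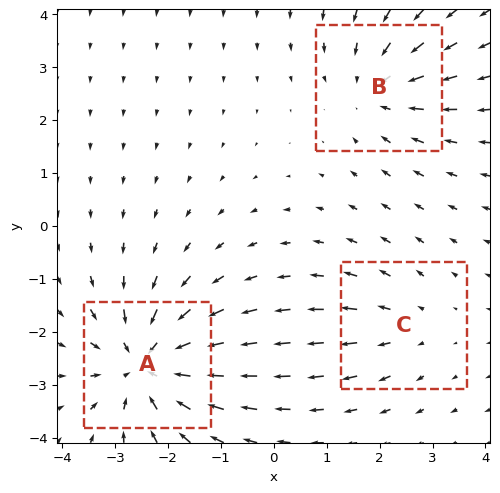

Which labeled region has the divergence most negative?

A

Divergence at each region's feature centre — A: about -4, B: about -3, C: about +2. Region A is most negative.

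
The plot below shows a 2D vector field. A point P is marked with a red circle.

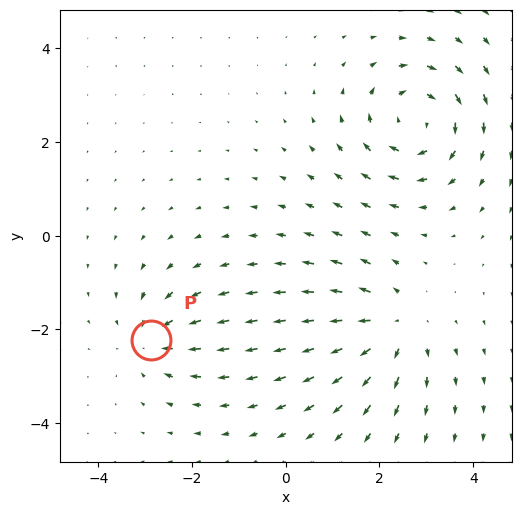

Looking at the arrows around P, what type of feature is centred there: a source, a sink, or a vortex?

At P (-2.9, -2.2) the arrows converge inward. Divergence about -4, curl ≈0 — negative divergence with near-zero curl is a sink.

sink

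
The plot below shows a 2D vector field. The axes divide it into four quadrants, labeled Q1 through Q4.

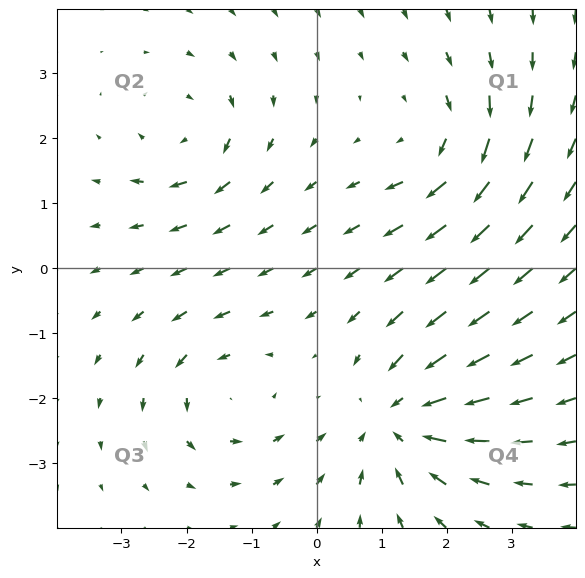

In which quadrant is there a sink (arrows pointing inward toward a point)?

Q4

The sink sits at approximately (1.3, -2.4), which lies in quadrant Q4. The divergence there is about -4, negative as expected for a sink.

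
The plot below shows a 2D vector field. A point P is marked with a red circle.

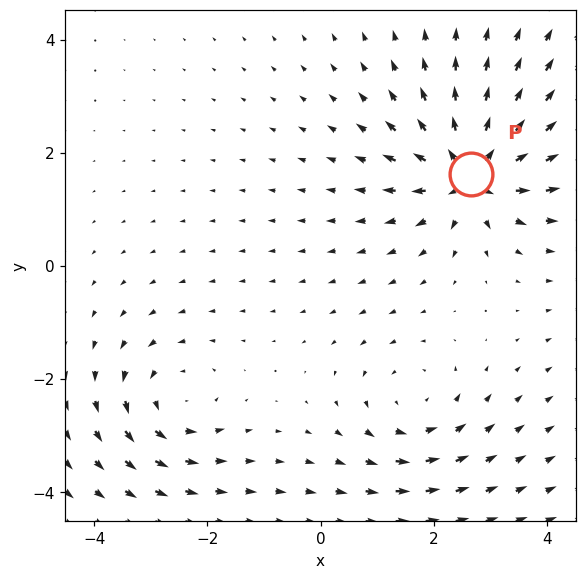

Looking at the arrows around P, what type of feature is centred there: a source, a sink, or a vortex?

source

At P (2.7, 1.6) the arrows spread outward. Divergence about +7, curl ≈0 — positive divergence with near-zero curl is a source.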